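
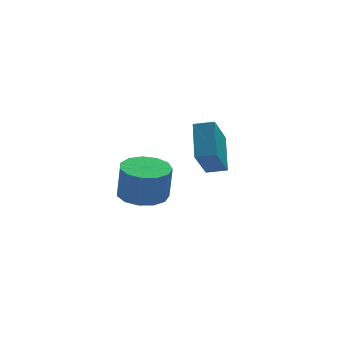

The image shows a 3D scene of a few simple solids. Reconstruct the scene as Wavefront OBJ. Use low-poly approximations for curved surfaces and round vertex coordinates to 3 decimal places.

v 1.928 0.775 1.731
v 2.278 2.305 2.872
v 1.069 1.125 1.526
v 1.419 2.655 2.667
v 2.721 1.785 0.133
v 3.071 3.315 1.274
v 1.862 2.135 -0.072
v 2.212 3.665 1.069
v -1.95 -2.106 1.578
v -0.951 -1.786 1.516
v -0.832 -1.855 3.08
v -1.83 -2.174 3.142
v -1.281 -1.296 1.563
v -1.161 -1.365 3.127
v -1.822 -1.064 1.614
v -1.703 -1.133 3.178
v -2.404 -1.162 1.654
v -2.285 -1.231 3.218
v -2.842 -1.56 1.67
v -2.723 -1.629 3.234
v -2.996 -2.131 1.657
v -2.877 -2.2 3.221
v -2.818 -2.694 1.618
v -2.699 -2.763 3.182
v -2.365 -3.07 1.567
v -2.245 -3.139 3.131
v -1.779 -3.14 1.519
v -1.66 -3.209 3.083
v -1.248 -2.881 1.49
v -1.129 -2.95 3.054
v -0.939 -2.377 1.489
v -0.82 -2.446 3.053
f 2 4 1
f 5 2 1
f 1 4 3
f 3 5 1
f 2 8 4
f 6 2 5
f 6 8 2
f 4 8 3
f 7 5 3
f 3 8 7
f 7 6 5
f 8 6 7
f 10 9 13
f 10 13 11
f 11 13 14
f 11 14 12
f 13 9 15
f 13 15 14
f 14 15 16
f 14 16 12
f 15 9 17
f 15 17 16
f 16 17 18
f 16 18 12
f 17 9 19
f 17 19 18
f 18 19 20
f 18 20 12
f 19 9 21
f 19 21 20
f 20 21 22
f 20 22 12
f 21 9 23
f 21 23 22
f 22 23 24
f 22 24 12
f 23 9 25
f 23 25 24
f 24 25 26
f 24 26 12
f 25 9 27
f 25 27 26
f 26 27 28
f 26 28 12
f 27 9 29
f 27 29 28
f 28 29 30
f 28 30 12
f 29 9 31
f 29 31 30
f 30 31 32
f 30 32 12
f 31 9 10
f 31 10 32
f 32 10 11
f 32 11 12



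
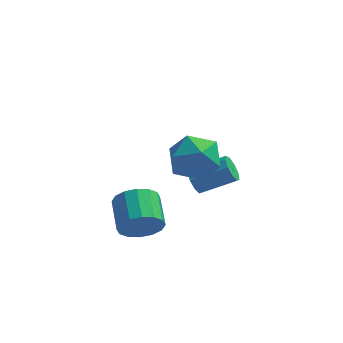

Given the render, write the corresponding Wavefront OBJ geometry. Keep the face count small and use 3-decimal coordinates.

v -2.53 -1.985 -2.294
v -1.969 -2.125 -1.466
v -2.39 -0.674 -0.937
v -2.95 -0.535 -1.766
v -1.646 -1.905 -1.812
v -2.066 -0.454 -1.284
v -1.559 -1.706 -2.288
v -1.979 -0.256 -1.76
v -1.733 -1.583 -2.766
v -2.153 -0.132 -2.237
v -2.12 -1.567 -3.117
v -2.54 -0.116 -2.588
v -2.617 -1.663 -3.248
v -3.037 -0.213 -2.719
v -3.09 -1.846 -3.123
v -3.511 -0.395 -2.594
v -3.414 -2.066 -2.776
v -3.834 -0.615 -2.248
v -3.501 -2.264 -2.3
v -3.921 -0.814 -1.772
v -3.327 -2.388 -1.823
v -3.747 -0.937 -1.294
v -2.94 -2.404 -1.472
v -3.36 -0.953 -0.943
v -2.443 -2.307 -1.341
v -2.863 -0.857 -0.812
v -0.484 0.001 1.905
v 0.403 -0.716 2.419
v -1.263 -1.624 0.981
v -0.376 -2.341 1.495
v -1.269 -1.84 2.214
v -0.788 -0.836 2.785
v -0.072 -1.504 0.615
v 0.409 -0.5 1.186
v 0.657 -1.647 1.622
v -0.082 -1.854 2.609
v -0.778 -0.486 0.791
v -1.517 -0.693 1.778
v -0.927 3.345 -3.639
v -0.594 3.191 -4.246
v 1.021 3.46 -3.429
v 0.687 3.615 -2.821
v -0.685 3.667 -4.223
v 0.93 3.937 -3.406
v -0.89 3.993 -3.927
v 0.725 4.263 -3.109
v -1.112 4.016 -3.495
v 0.503 4.285 -2.678
v -1.248 3.725 -3.131
v 0.367 3.994 -2.314
v -1.234 3.256 -3.004
v 0.381 3.526 -2.187
v -1.076 2.829 -3.174
v 0.539 3.099 -2.357
v -0.849 2.644 -3.562
v 0.766 2.913 -2.744
v -0.659 2.787 -3.985
v 0.956 3.056 -3.168
f 2 1 5
f 2 5 3
f 3 5 6
f 3 6 4
f 5 1 7
f 5 7 6
f 6 7 8
f 6 8 4
f 7 1 9
f 7 9 8
f 8 9 10
f 8 10 4
f 9 1 11
f 9 11 10
f 10 11 12
f 10 12 4
f 11 1 13
f 11 13 12
f 12 13 14
f 12 14 4
f 13 1 15
f 13 15 14
f 14 15 16
f 14 16 4
f 15 1 17
f 15 17 16
f 16 17 18
f 16 18 4
f 17 1 19
f 17 19 18
f 18 19 20
f 18 20 4
f 19 1 21
f 19 21 20
f 20 21 22
f 20 22 4
f 21 1 23
f 21 23 22
f 22 23 24
f 22 24 4
f 23 1 25
f 23 25 24
f 24 25 26
f 24 26 4
f 25 1 2
f 25 2 26
f 26 2 3
f 26 3 4
f 27 38 32
f 27 32 28
f 27 28 34
f 27 34 37
f 27 37 38
f 28 32 36
f 32 38 31
f 38 37 29
f 37 34 33
f 34 28 35
f 30 36 31
f 30 31 29
f 30 29 33
f 30 33 35
f 30 35 36
f 31 36 32
f 29 31 38
f 33 29 37
f 35 33 34
f 36 35 28
f 40 39 43
f 40 43 41
f 41 43 44
f 41 44 42
f 43 39 45
f 43 45 44
f 44 45 46
f 44 46 42
f 45 39 47
f 45 47 46
f 46 47 48
f 46 48 42
f 47 39 49
f 47 49 48
f 48 49 50
f 48 50 42
f 49 39 51
f 49 51 50
f 50 51 52
f 50 52 42
f 51 39 53
f 51 53 52
f 52 53 54
f 52 54 42
f 53 39 55
f 53 55 54
f 54 55 56
f 54 56 42
f 55 39 57
f 55 57 56
f 56 57 58
f 56 58 42
f 57 39 40
f 57 40 58
f 58 40 41
f 58 41 42



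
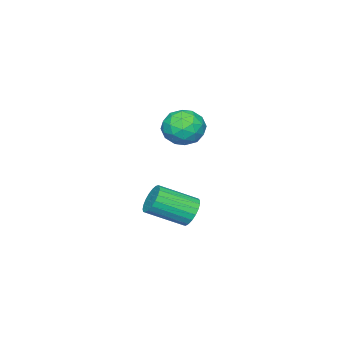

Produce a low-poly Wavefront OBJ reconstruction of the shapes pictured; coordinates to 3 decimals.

v 2.98 0.112 3.809
v 3.386 0.471 3.059
v 4.314 0.009 4.481
v 4.72 0.368 3.731
v 4.174 0.896 4.259
v 3.349 0.96 3.844
v 4.351 -0.48 3.696
v 3.526 -0.416 3.281
v 4.233 0.106 2.989
v 4.123 0.956 3.337
v 3.577 -0.476 4.203
v 3.467 0.374 4.551
v 3.066 0.301 3.375
v 4.634 0.179 4.165
v 4.313 0.489 4.476
v 4.551 0.701 4.035
v 3.044 0.588 3.836
v 3.283 0.799 3.396
v 3.746 1.049 4.101
v 4.417 -0.319 4.144
v 4.656 -0.108 3.704
v 3.149 -0.221 3.505
v 3.387 -0.009 3.064
v 3.954 -0.569 3.439
v 3.802 0.297 2.893
v 4.586 0.236 3.288
v 4.369 -0.262 3.267
v 3.885 -0.224 3.023
v 3.738 0.797 3.098
v 4.522 0.736 3.493
v 4.201 1.046 3.803
v 3.716 1.084 3.559
v 4.236 0.582 3.057
v 3.178 -0.256 4.047
v 3.962 -0.317 4.442
v 3.984 -0.604 3.981
v 3.499 -0.566 3.737
v 3.114 0.244 4.252
v 3.898 0.183 4.647
v 3.815 0.704 4.517
v 3.331 0.742 4.273
v 3.464 -0.102 4.483
v 3.107 0.092 -1.229
v 3.446 -0.049 -1.86
v 4.471 -1.252 -1.043
v 4.133 -1.112 -0.411
v 3.616 0.174 -1.745
v 4.642 -1.029 -0.928
v 3.699 0.383 -1.541
v 4.724 -0.82 -0.724
v 3.679 0.542 -1.283
v 4.705 -0.662 -0.466
v 3.561 0.623 -1.016
v 4.586 -0.581 -0.198
v 3.364 0.612 -0.785
v 4.389 -0.592 0.032
v 3.122 0.511 -0.631
v 4.148 -0.693 0.186
v 2.879 0.337 -0.58
v 3.904 -0.866 0.237
v 2.674 0.121 -0.642
v 3.7 -1.082 0.176
v 2.545 -0.1 -0.805
v 3.57 -1.303 0.013
v 2.512 -0.287 -1.041
v 3.538 -1.491 -0.223
v 2.583 -0.41 -1.31
v 3.609 -1.613 -0.492
v 2.744 -0.445 -1.564
v 3.77 -1.649 -0.747
v 2.968 -0.388 -1.761
v 3.994 -1.592 -0.943
v 3.216 -0.248 -1.866
v 4.242 -1.451 -1.048
f 1 38 17
f 38 12 41
f 17 41 6
f 38 41 17
f 1 17 13
f 17 6 18
f 13 18 2
f 17 18 13
f 1 13 22
f 13 2 23
f 22 23 8
f 13 23 22
f 1 22 34
f 22 8 37
f 34 37 11
f 22 37 34
f 1 34 38
f 34 11 42
f 38 42 12
f 34 42 38
f 2 18 29
f 18 6 32
f 29 32 10
f 18 32 29
f 6 41 19
f 41 12 40
f 19 40 5
f 41 40 19
f 12 42 39
f 42 11 35
f 39 35 3
f 42 35 39
f 11 37 36
f 37 8 24
f 36 24 7
f 37 24 36
f 8 23 28
f 23 2 25
f 28 25 9
f 23 25 28
f 4 30 16
f 30 10 31
f 16 31 5
f 30 31 16
f 4 16 14
f 16 5 15
f 14 15 3
f 16 15 14
f 4 14 21
f 14 3 20
f 21 20 7
f 14 20 21
f 4 21 26
f 21 7 27
f 26 27 9
f 21 27 26
f 4 26 30
f 26 9 33
f 30 33 10
f 26 33 30
f 5 31 19
f 31 10 32
f 19 32 6
f 31 32 19
f 3 15 39
f 15 5 40
f 39 40 12
f 15 40 39
f 7 20 36
f 20 3 35
f 36 35 11
f 20 35 36
f 9 27 28
f 27 7 24
f 28 24 8
f 27 24 28
f 10 33 29
f 33 9 25
f 29 25 2
f 33 25 29
f 44 43 47
f 44 47 45
f 45 47 48
f 45 48 46
f 47 43 49
f 47 49 48
f 48 49 50
f 48 50 46
f 49 43 51
f 49 51 50
f 50 51 52
f 50 52 46
f 51 43 53
f 51 53 52
f 52 53 54
f 52 54 46
f 53 43 55
f 53 55 54
f 54 55 56
f 54 56 46
f 55 43 57
f 55 57 56
f 56 57 58
f 56 58 46
f 57 43 59
f 57 59 58
f 58 59 60
f 58 60 46
f 59 43 61
f 59 61 60
f 60 61 62
f 60 62 46
f 61 43 63
f 61 63 62
f 62 63 64
f 62 64 46
f 63 43 65
f 63 65 64
f 64 65 66
f 64 66 46
f 65 43 67
f 65 67 66
f 66 67 68
f 66 68 46
f 67 43 69
f 67 69 68
f 68 69 70
f 68 70 46
f 69 43 71
f 69 71 70
f 70 71 72
f 70 72 46
f 71 43 73
f 71 73 72
f 72 73 74
f 72 74 46
f 73 43 44
f 73 44 74
f 74 44 45
f 74 45 46



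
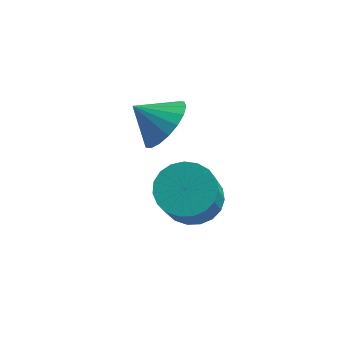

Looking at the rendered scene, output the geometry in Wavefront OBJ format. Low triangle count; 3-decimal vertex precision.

v 3.171 0.434 -0.807
v 4.049 0.402 -1.002
v 4.367 -0.847 0.631
v 3.489 -0.814 0.827
v 4.031 0.697 -0.773
v 4.349 -0.551 0.86
v 3.865 0.947 -0.55
v 4.182 -0.301 1.084
v 3.578 1.108 -0.371
v 3.896 -0.14 1.263
v 3.222 1.153 -0.267
v 3.539 -0.095 1.366
v 2.856 1.073 -0.257
v 3.174 -0.175 1.376
v 2.545 0.883 -0.342
v 2.863 -0.365 1.292
v 2.342 0.615 -0.507
v 2.66 -0.633 1.126
v 2.283 0.316 -0.724
v 2.6 -0.932 0.909
v 2.377 0.038 -0.955
v 2.695 -1.211 0.678
v 2.609 -0.173 -1.161
v 2.926 -1.421 0.473
v 2.937 -0.278 -1.305
v 3.255 -1.526 0.328
v 3.307 -0.26 -1.363
v 3.624 -1.508 0.27
v 3.652 -0.122 -1.325
v 3.97 -1.37 0.308
v 3.915 0.112 -1.198
v 4.233 -1.136 0.436
v 1.493 2.272 0.41
v 2.104 1.785 0.985
v 0.587 2.008 1.15
v 2.119 2.186 1.146
v 2.01 2.603 1.16
v 1.799 2.955 1.026
v 1.527 3.171 0.77
v 1.248 3.209 0.443
v 1.018 3.062 0.109
v 0.882 2.758 -0.166
v 0.867 2.357 -0.326
v 0.976 1.94 -0.341
v 1.188 1.588 -0.207
v 1.46 1.372 0.049
v 1.738 1.334 0.376
v 1.968 1.481 0.711
f 2 1 5
f 2 5 3
f 3 5 6
f 3 6 4
f 5 1 7
f 5 7 6
f 6 7 8
f 6 8 4
f 7 1 9
f 7 9 8
f 8 9 10
f 8 10 4
f 9 1 11
f 9 11 10
f 10 11 12
f 10 12 4
f 11 1 13
f 11 13 12
f 12 13 14
f 12 14 4
f 13 1 15
f 13 15 14
f 14 15 16
f 14 16 4
f 15 1 17
f 15 17 16
f 16 17 18
f 16 18 4
f 17 1 19
f 17 19 18
f 18 19 20
f 18 20 4
f 19 1 21
f 19 21 20
f 20 21 22
f 20 22 4
f 21 1 23
f 21 23 22
f 22 23 24
f 22 24 4
f 23 1 25
f 23 25 24
f 24 25 26
f 24 26 4
f 25 1 27
f 25 27 26
f 26 27 28
f 26 28 4
f 27 1 29
f 27 29 28
f 28 29 30
f 28 30 4
f 29 1 31
f 29 31 30
f 30 31 32
f 30 32 4
f 31 1 2
f 31 2 32
f 32 2 3
f 32 3 4
f 34 33 36
f 34 36 35
f 36 33 37
f 36 37 35
f 37 33 38
f 37 38 35
f 38 33 39
f 38 39 35
f 39 33 40
f 39 40 35
f 40 33 41
f 40 41 35
f 41 33 42
f 41 42 35
f 42 33 43
f 42 43 35
f 43 33 44
f 43 44 35
f 44 33 45
f 44 45 35
f 45 33 46
f 45 46 35
f 46 33 47
f 46 47 35
f 47 33 48
f 47 48 35
f 48 33 34
f 48 34 35



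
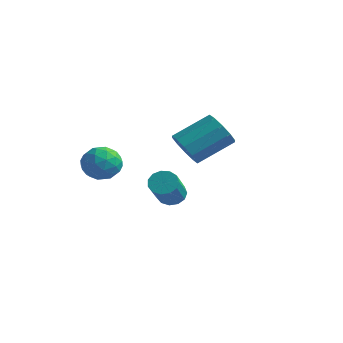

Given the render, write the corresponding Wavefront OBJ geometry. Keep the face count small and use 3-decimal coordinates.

v -1.289 1.896 -3.735
v -0.607 2.087 -3.981
v 0.291 0.614 -2.632
v -0.391 0.424 -2.385
v -0.689 2.338 -3.652
v 0.209 0.866 -2.303
v -0.962 2.45 -3.349
v -0.063 0.977 -1.999
v -1.338 2.385 -3.168
v -0.44 0.913 -1.819
v -1.699 2.166 -3.168
v -0.801 0.693 -1.818
v -1.93 1.861 -3.347
v -1.032 0.388 -1.997
v -1.957 1.567 -3.649
v -1.059 0.094 -2.3
v -1.773 1.377 -3.979
v -0.874 -0.095 -2.629
v -1.434 1.353 -4.231
v -0.536 -0.12 -2.882
v -1.05 1.501 -4.325
v -0.152 0.028 -2.976
v -0.741 1.774 -4.232
v 0.157 0.302 -2.883
v -1.574 -2.963 0.105
v -1.184 -2.35 -0.611
v -0.276 -3.97 -0.049
v 0.114 -3.357 -0.765
v 0.071 -3.045 0.205
v -0.731 -2.423 0.3
v -0.729 -3.897 -0.96
v -1.531 -3.275 -0.865
v -0.661 -2.928 -1.269
v -0.167 -2.401 -0.549
v -1.293 -3.919 -0.111
v -0.799 -3.392 0.609
v -1.493 -2.568 -0.24
v 0.033 -3.752 -0.42
v 0.007 -3.569 0.15
v 0.237 -3.209 -0.271
v -1.227 -2.61 0.296
v -0.998 -2.25 -0.125
v -0.26 -2.659 0.355
v -0.462 -4.07 -0.535
v -0.233 -3.71 -0.956
v -1.697 -3.111 -0.389
v -1.467 -2.751 -0.81
v -1.2 -3.661 -1.015
v -0.956 -2.547 -1.047
v -0.193 -3.14 -1.138
v -0.689 -3.457 -1.252
v -1.16 -3.091 -1.197
v -0.666 -2.238 -0.624
v 0.097 -2.83 -0.714
v 0.072 -2.646 -0.144
v -0.4 -2.281 -0.088
v -0.358 -2.577 -1.011
v -1.557 -3.49 0.054
v -0.794 -4.082 -0.036
v -1.06 -4.039 -0.572
v -1.532 -3.674 -0.516
v -1.267 -3.18 0.478
v -0.504 -3.773 0.387
v -0.3 -3.229 0.537
v -0.771 -2.863 0.592
v -1.102 -3.743 0.351
v 3.56 -2.279 1.308
v 4.373 -2.346 0.802
v 5.173 -0.828 1.886
v 4.36 -0.761 2.392
v 4.017 -1.961 0.525
v 4.816 -0.442 1.61
v 3.486 -1.697 0.548
v 4.285 -0.179 1.632
v 2.983 -1.656 0.861
v 3.783 -0.138 1.945
v 2.701 -1.853 1.344
v 3.5 -0.334 2.429
v 2.747 -2.212 1.814
v 3.547 -0.694 2.898
v 3.104 -2.598 2.09
v 3.903 -1.079 3.175
v 3.635 -2.861 2.068
v 4.434 -1.343 3.152
v 4.137 -2.902 1.755
v 4.937 -1.384 2.839
v 4.42 -2.706 1.271
v 5.219 -1.187 2.356
f 2 1 5
f 2 5 3
f 3 5 6
f 3 6 4
f 5 1 7
f 5 7 6
f 6 7 8
f 6 8 4
f 7 1 9
f 7 9 8
f 8 9 10
f 8 10 4
f 9 1 11
f 9 11 10
f 10 11 12
f 10 12 4
f 11 1 13
f 11 13 12
f 12 13 14
f 12 14 4
f 13 1 15
f 13 15 14
f 14 15 16
f 14 16 4
f 15 1 17
f 15 17 16
f 16 17 18
f 16 18 4
f 17 1 19
f 17 19 18
f 18 19 20
f 18 20 4
f 19 1 21
f 19 21 20
f 20 21 22
f 20 22 4
f 21 1 23
f 21 23 22
f 22 23 24
f 22 24 4
f 23 1 2
f 23 2 24
f 24 2 3
f 24 3 4
f 25 62 41
f 62 36 65
f 41 65 30
f 62 65 41
f 25 41 37
f 41 30 42
f 37 42 26
f 41 42 37
f 25 37 46
f 37 26 47
f 46 47 32
f 37 47 46
f 25 46 58
f 46 32 61
f 58 61 35
f 46 61 58
f 25 58 62
f 58 35 66
f 62 66 36
f 58 66 62
f 26 42 53
f 42 30 56
f 53 56 34
f 42 56 53
f 30 65 43
f 65 36 64
f 43 64 29
f 65 64 43
f 36 66 63
f 66 35 59
f 63 59 27
f 66 59 63
f 35 61 60
f 61 32 48
f 60 48 31
f 61 48 60
f 32 47 52
f 47 26 49
f 52 49 33
f 47 49 52
f 28 54 40
f 54 34 55
f 40 55 29
f 54 55 40
f 28 40 38
f 40 29 39
f 38 39 27
f 40 39 38
f 28 38 45
f 38 27 44
f 45 44 31
f 38 44 45
f 28 45 50
f 45 31 51
f 50 51 33
f 45 51 50
f 28 50 54
f 50 33 57
f 54 57 34
f 50 57 54
f 29 55 43
f 55 34 56
f 43 56 30
f 55 56 43
f 27 39 63
f 39 29 64
f 63 64 36
f 39 64 63
f 31 44 60
f 44 27 59
f 60 59 35
f 44 59 60
f 33 51 52
f 51 31 48
f 52 48 32
f 51 48 52
f 34 57 53
f 57 33 49
f 53 49 26
f 57 49 53
f 68 67 71
f 68 71 69
f 69 71 72
f 69 72 70
f 71 67 73
f 71 73 72
f 72 73 74
f 72 74 70
f 73 67 75
f 73 75 74
f 74 75 76
f 74 76 70
f 75 67 77
f 75 77 76
f 76 77 78
f 76 78 70
f 77 67 79
f 77 79 78
f 78 79 80
f 78 80 70
f 79 67 81
f 79 81 80
f 80 81 82
f 80 82 70
f 81 67 83
f 81 83 82
f 82 83 84
f 82 84 70
f 83 67 85
f 83 85 84
f 84 85 86
f 84 86 70
f 85 67 87
f 85 87 86
f 86 87 88
f 86 88 70
f 87 67 68
f 87 68 88
f 88 68 69
f 88 69 70



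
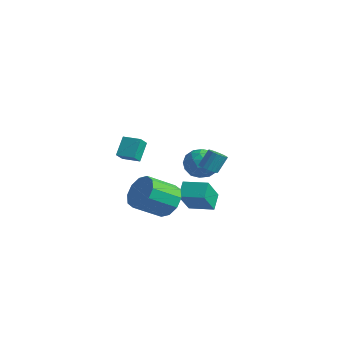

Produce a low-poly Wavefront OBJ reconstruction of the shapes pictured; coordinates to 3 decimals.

v -3.3 -0.452 -0.17
v -3.056 -1.077 0.414
v -3.669 0.341 0.832
v -3.425 -0.285 1.416
v -2.315 -0.035 -0.136
v -2.071 -0.661 0.448
v -2.684 0.757 0.866
v -2.44 0.132 1.45
v 3.949 -0.788 1.974
v 4.44 -1.015 2.075
v 4.522 -0.418 3.007
v 4.031 -0.192 2.906
v 4.497 -0.817 1.943
v 4.58 -0.22 2.876
v 4.446 -0.613 1.817
v 4.529 -0.016 2.75
v 4.296 -0.444 1.723
v 4.379 0.153 2.655
v 4.078 -0.343 1.678
v 4.161 0.253 2.61
v 3.834 -0.331 1.691
v 3.916 0.266 2.624
v 3.612 -0.409 1.761
v 3.695 0.188 2.693
v 3.458 -0.562 1.873
v 3.54 0.035 2.805
v 3.4 -0.76 2.004
v 3.483 -0.163 2.937
v 3.451 -0.964 2.13
v 3.534 -0.367 3.063
v 3.601 -1.133 2.225
v 3.684 -0.536 3.157
v 3.819 -1.233 2.27
v 3.902 -0.637 3.202
v 4.064 -1.246 2.256
v 4.146 -0.649 3.189
v 4.285 -1.168 2.187
v 4.368 -0.571 3.119
v -1.443 4.496 -1.226
v -0.587 3.962 -1.591
v -2.093 3.018 -0.589
v -1.237 2.484 -0.954
v -1.13 3.176 -0.142
v -0.729 4.09 -0.536
v -1.951 2.89 -1.644
v -1.55 3.804 -2.038
v -0.902 2.97 -1.85
v -0.394 3.147 -0.922
v -2.286 3.833 -1.258
v -1.778 4.01 -0.33
v -0.958 4.359 -1.464
v -1.722 2.621 -0.716
v -1.659 3.028 -0.238
v -1.156 2.715 -0.453
v -1.041 4.434 -0.844
v -0.538 4.12 -1.059
v -0.858 3.658 -0.207
v -2.142 2.86 -1.121
v -1.639 2.546 -1.336
v -1.524 4.265 -1.727
v -1.021 3.952 -1.942
v -1.822 3.322 -1.973
v -0.64 3.462 -1.831
v -1.022 2.593 -1.457
v -1.442 2.832 -1.862
v -1.206 3.368 -2.094
v -0.342 3.565 -1.286
v -0.724 2.697 -0.911
v -0.661 3.104 -0.434
v -0.425 3.641 -0.665
v -0.527 2.982 -1.438
v -1.956 4.283 -1.269
v -2.338 3.415 -0.894
v -2.255 3.339 -1.515
v -2.019 3.876 -1.746
v -1.658 4.387 -0.723
v -2.04 3.518 -0.349
v -1.474 3.612 -0.086
v -1.238 4.148 -0.318
v -2.153 3.998 -0.742
v 2.479 -2.176 -0.461
v 3.383 -2.086 0.104
v 2.905 -3.553 1.106
v 2.001 -3.644 0.541
v 2.917 -1.727 0.406
v 2.439 -3.195 1.408
v 2.283 -1.54 0.377
v 1.805 -3.008 1.379
v 1.724 -1.596 0.028
v 1.246 -3.064 1.03
v 1.454 -1.874 -0.508
v 0.975 -3.341 0.494
v 1.575 -2.267 -1.026
v 1.097 -3.734 -0.024
v 2.041 -2.625 -1.328
v 1.563 -4.093 -0.326
v 2.675 -2.812 -1.299
v 2.197 -4.28 -0.297
v 3.234 -2.756 -0.95
v 2.756 -4.224 0.052
v 3.505 -2.479 -0.414
v 3.026 -3.946 0.588
v 0.932 0.887 -1.615
v 1.285 -0.147 -0.223
v 2.175 1.55 -1.439
v 2.528 0.517 -0.046
v 1.412 0.163 -2.274
v 1.765 -0.87 -0.881
v 2.655 0.827 -2.097
v 3.008 -0.207 -0.705
f 2 4 1
f 5 2 1
f 1 4 3
f 3 5 1
f 2 8 4
f 6 2 5
f 6 8 2
f 4 8 3
f 7 5 3
f 3 8 7
f 7 6 5
f 8 6 7
f 10 9 13
f 10 13 11
f 11 13 14
f 11 14 12
f 13 9 15
f 13 15 14
f 14 15 16
f 14 16 12
f 15 9 17
f 15 17 16
f 16 17 18
f 16 18 12
f 17 9 19
f 17 19 18
f 18 19 20
f 18 20 12
f 19 9 21
f 19 21 20
f 20 21 22
f 20 22 12
f 21 9 23
f 21 23 22
f 22 23 24
f 22 24 12
f 23 9 25
f 23 25 24
f 24 25 26
f 24 26 12
f 25 9 27
f 25 27 26
f 26 27 28
f 26 28 12
f 27 9 29
f 27 29 28
f 28 29 30
f 28 30 12
f 29 9 31
f 29 31 30
f 30 31 32
f 30 32 12
f 31 9 33
f 31 33 32
f 32 33 34
f 32 34 12
f 33 9 35
f 33 35 34
f 34 35 36
f 34 36 12
f 35 9 37
f 35 37 36
f 36 37 38
f 36 38 12
f 37 9 10
f 37 10 38
f 38 10 11
f 38 11 12
f 39 76 55
f 76 50 79
f 55 79 44
f 76 79 55
f 39 55 51
f 55 44 56
f 51 56 40
f 55 56 51
f 39 51 60
f 51 40 61
f 60 61 46
f 51 61 60
f 39 60 72
f 60 46 75
f 72 75 49
f 60 75 72
f 39 72 76
f 72 49 80
f 76 80 50
f 72 80 76
f 40 56 67
f 56 44 70
f 67 70 48
f 56 70 67
f 44 79 57
f 79 50 78
f 57 78 43
f 79 78 57
f 50 80 77
f 80 49 73
f 77 73 41
f 80 73 77
f 49 75 74
f 75 46 62
f 74 62 45
f 75 62 74
f 46 61 66
f 61 40 63
f 66 63 47
f 61 63 66
f 42 68 54
f 68 48 69
f 54 69 43
f 68 69 54
f 42 54 52
f 54 43 53
f 52 53 41
f 54 53 52
f 42 52 59
f 52 41 58
f 59 58 45
f 52 58 59
f 42 59 64
f 59 45 65
f 64 65 47
f 59 65 64
f 42 64 68
f 64 47 71
f 68 71 48
f 64 71 68
f 43 69 57
f 69 48 70
f 57 70 44
f 69 70 57
f 41 53 77
f 53 43 78
f 77 78 50
f 53 78 77
f 45 58 74
f 58 41 73
f 74 73 49
f 58 73 74
f 47 65 66
f 65 45 62
f 66 62 46
f 65 62 66
f 48 71 67
f 71 47 63
f 67 63 40
f 71 63 67
f 82 81 85
f 82 85 83
f 83 85 86
f 83 86 84
f 85 81 87
f 85 87 86
f 86 87 88
f 86 88 84
f 87 81 89
f 87 89 88
f 88 89 90
f 88 90 84
f 89 81 91
f 89 91 90
f 90 91 92
f 90 92 84
f 91 81 93
f 91 93 92
f 92 93 94
f 92 94 84
f 93 81 95
f 93 95 94
f 94 95 96
f 94 96 84
f 95 81 97
f 95 97 96
f 96 97 98
f 96 98 84
f 97 81 99
f 97 99 98
f 98 99 100
f 98 100 84
f 99 81 101
f 99 101 100
f 100 101 102
f 100 102 84
f 101 81 82
f 101 82 102
f 102 82 83
f 102 83 84
f 104 106 103
f 107 104 103
f 103 106 105
f 105 107 103
f 104 110 106
f 108 104 107
f 108 110 104
f 106 110 105
f 109 107 105
f 105 110 109
f 109 108 107
f 110 108 109



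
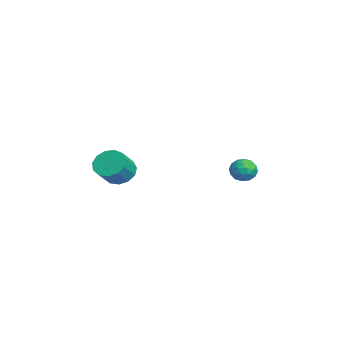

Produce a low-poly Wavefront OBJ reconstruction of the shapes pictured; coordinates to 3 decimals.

v 1.749 3.215 -2.129
v 2.12 3.544 -1.502
v 2.84 3.296 -2.818
v 3.211 3.625 -2.191
v 2.991 2.858 -2.167
v 2.317 2.807 -1.741
v 2.643 4.033 -2.579
v 1.969 3.982 -2.153
v 2.673 4.05 -1.78
v 2.888 3.323 -1.526
v 2.072 3.517 -2.794
v 2.287 2.79 -2.54
v 1.839 3.372 -1.755
v 3.121 3.468 -2.565
v 2.992 3.017 -2.551
v 3.21 3.21 -2.182
v 1.954 2.939 -1.895
v 2.172 3.133 -1.527
v 2.684 2.729 -1.918
v 2.788 3.707 -2.793
v 3.006 3.901 -2.425
v 1.75 3.63 -2.138
v 1.968 3.823 -1.769
v 2.276 4.111 -2.402
v 2.382 3.863 -1.55
v 3.023 3.911 -1.955
v 2.689 4.15 -2.183
v 2.293 4.121 -1.933
v 2.508 3.436 -1.401
v 3.149 3.484 -1.806
v 3.02 3.033 -1.791
v 2.624 3.003 -1.541
v 2.833 3.733 -1.564
v 1.811 3.356 -2.514
v 2.452 3.404 -2.919
v 2.336 3.837 -2.779
v 1.94 3.807 -2.529
v 1.937 2.929 -2.365
v 2.578 2.977 -2.77
v 2.667 2.719 -2.387
v 2.271 2.69 -2.137
v 2.127 3.107 -2.756
v 2.812 -3.052 -1.888
v 3.414 -2.322 -1.973
v 4.291 -2.938 -1.057
v 3.688 -3.668 -0.972
v 3.082 -2.198 -1.572
v 3.959 -2.814 -0.656
v 2.664 -2.345 -1.271
v 3.541 -2.961 -0.355
v 2.293 -2.716 -1.166
v 3.17 -3.332 -0.25
v 2.087 -3.194 -1.29
v 2.964 -3.81 -0.374
v 2.111 -3.627 -1.604
v 2.988 -4.243 -0.688
v 2.357 -3.877 -2.008
v 3.234 -4.494 -1.092
v 2.747 -3.866 -2.374
v 3.624 -4.482 -1.458
v 3.158 -3.596 -2.586
v 4.035 -4.212 -1.669
v 3.459 -3.153 -2.576
v 4.336 -3.769 -1.66
v 3.554 -2.678 -2.348
v 4.431 -3.294 -1.431
f 1 38 17
f 38 12 41
f 17 41 6
f 38 41 17
f 1 17 13
f 17 6 18
f 13 18 2
f 17 18 13
f 1 13 22
f 13 2 23
f 22 23 8
f 13 23 22
f 1 22 34
f 22 8 37
f 34 37 11
f 22 37 34
f 1 34 38
f 34 11 42
f 38 42 12
f 34 42 38
f 2 18 29
f 18 6 32
f 29 32 10
f 18 32 29
f 6 41 19
f 41 12 40
f 19 40 5
f 41 40 19
f 12 42 39
f 42 11 35
f 39 35 3
f 42 35 39
f 11 37 36
f 37 8 24
f 36 24 7
f 37 24 36
f 8 23 28
f 23 2 25
f 28 25 9
f 23 25 28
f 4 30 16
f 30 10 31
f 16 31 5
f 30 31 16
f 4 16 14
f 16 5 15
f 14 15 3
f 16 15 14
f 4 14 21
f 14 3 20
f 21 20 7
f 14 20 21
f 4 21 26
f 21 7 27
f 26 27 9
f 21 27 26
f 4 26 30
f 26 9 33
f 30 33 10
f 26 33 30
f 5 31 19
f 31 10 32
f 19 32 6
f 31 32 19
f 3 15 39
f 15 5 40
f 39 40 12
f 15 40 39
f 7 20 36
f 20 3 35
f 36 35 11
f 20 35 36
f 9 27 28
f 27 7 24
f 28 24 8
f 27 24 28
f 10 33 29
f 33 9 25
f 29 25 2
f 33 25 29
f 44 43 47
f 44 47 45
f 45 47 48
f 45 48 46
f 47 43 49
f 47 49 48
f 48 49 50
f 48 50 46
f 49 43 51
f 49 51 50
f 50 51 52
f 50 52 46
f 51 43 53
f 51 53 52
f 52 53 54
f 52 54 46
f 53 43 55
f 53 55 54
f 54 55 56
f 54 56 46
f 55 43 57
f 55 57 56
f 56 57 58
f 56 58 46
f 57 43 59
f 57 59 58
f 58 59 60
f 58 60 46
f 59 43 61
f 59 61 60
f 60 61 62
f 60 62 46
f 61 43 63
f 61 63 62
f 62 63 64
f 62 64 46
f 63 43 65
f 63 65 64
f 64 65 66
f 64 66 46
f 65 43 44
f 65 44 66
f 66 44 45
f 66 45 46



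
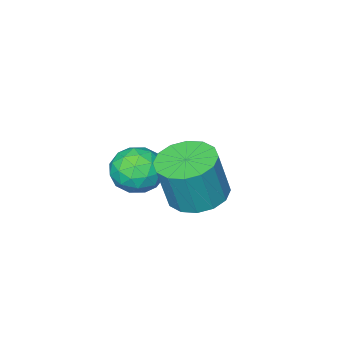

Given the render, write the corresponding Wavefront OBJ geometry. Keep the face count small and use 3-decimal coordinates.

v 2.227 1.386 0.225
v 3.174 1.068 0.212
v 1.726 -0.088 -0.212
v 2.673 -0.406 -0.225
v 2.235 -0.176 0.643
v 2.545 0.735 0.913
v 2.355 0.245 -0.913
v 2.665 1.156 -0.643
v 3.253 0.363 -0.491
v 3.179 0.103 0.47
v 1.721 0.877 -0.47
v 1.647 0.617 0.491
v 2.744 1.356 0.257
v 2.156 -0.376 -0.257
v 1.898 -0.241 0.253
v 2.455 -0.428 0.245
v 2.375 1.16 0.669
v 2.931 0.973 0.661
v 2.379 0.243 0.914
v 1.969 0.007 -0.661
v 2.525 -0.18 -0.669
v 2.445 1.408 -0.245
v 3.002 1.221 -0.253
v 2.521 0.737 -0.914
v 3.347 0.755 -0.164
v 3.053 -0.111 -0.421
v 2.866 0.271 -0.825
v 3.048 0.807 -0.667
v 3.304 0.602 0.401
v 3.01 -0.264 0.144
v 2.752 -0.129 0.654
v 2.934 0.406 0.813
v 3.35 0.188 -0.012
v 1.89 1.244 -0.144
v 1.596 0.378 -0.401
v 1.966 0.574 -0.813
v 2.148 1.109 -0.654
v 1.847 1.091 0.421
v 1.553 0.225 0.164
v 1.852 0.173 0.667
v 2.034 0.709 0.825
v 1.55 0.792 0.012
v 2.769 3.922 0.918
v 3.734 3.684 0.648
v 4.216 3.64 2.413
v 3.251 3.878 2.682
v 3.723 4.216 0.664
v 4.205 4.173 2.429
v 3.456 4.67 0.748
v 3.938 4.627 2.513
v 3.005 4.924 0.878
v 3.487 4.88 2.643
v 2.491 4.909 1.018
v 2.973 4.865 2.783
v 2.051 4.629 1.131
v 2.534 4.585 2.896
v 1.804 4.16 1.187
v 2.286 4.116 2.952
v 1.815 3.627 1.171
v 2.297 3.584 2.936
v 2.082 3.173 1.087
v 2.564 3.13 2.852
v 2.533 2.92 0.957
v 3.015 2.876 2.722
v 3.047 2.935 0.817
v 3.529 2.891 2.582
v 3.486 3.215 0.704
v 3.969 3.171 2.469
v 1.303 2.024 -0.072
v 1.773 1.938 0.619
v 0.317 0.836 0.452
v 1.472 2.234 0.724
v 1.126 2.473 0.616
v 0.827 2.593 0.324
v 0.655 2.56 -0.075
v 0.657 2.383 -0.472
v 0.832 2.11 -0.762
v 1.133 1.815 -0.867
v 1.479 1.575 -0.759
v 1.778 1.456 -0.467
v 1.95 1.489 -0.068
v 1.948 1.665 0.329
f 1 38 17
f 38 12 41
f 17 41 6
f 38 41 17
f 1 17 13
f 17 6 18
f 13 18 2
f 17 18 13
f 1 13 22
f 13 2 23
f 22 23 8
f 13 23 22
f 1 22 34
f 22 8 37
f 34 37 11
f 22 37 34
f 1 34 38
f 34 11 42
f 38 42 12
f 34 42 38
f 2 18 29
f 18 6 32
f 29 32 10
f 18 32 29
f 6 41 19
f 41 12 40
f 19 40 5
f 41 40 19
f 12 42 39
f 42 11 35
f 39 35 3
f 42 35 39
f 11 37 36
f 37 8 24
f 36 24 7
f 37 24 36
f 8 23 28
f 23 2 25
f 28 25 9
f 23 25 28
f 4 30 16
f 30 10 31
f 16 31 5
f 30 31 16
f 4 16 14
f 16 5 15
f 14 15 3
f 16 15 14
f 4 14 21
f 14 3 20
f 21 20 7
f 14 20 21
f 4 21 26
f 21 7 27
f 26 27 9
f 21 27 26
f 4 26 30
f 26 9 33
f 30 33 10
f 26 33 30
f 5 31 19
f 31 10 32
f 19 32 6
f 31 32 19
f 3 15 39
f 15 5 40
f 39 40 12
f 15 40 39
f 7 20 36
f 20 3 35
f 36 35 11
f 20 35 36
f 9 27 28
f 27 7 24
f 28 24 8
f 27 24 28
f 10 33 29
f 33 9 25
f 29 25 2
f 33 25 29
f 44 43 47
f 44 47 45
f 45 47 48
f 45 48 46
f 47 43 49
f 47 49 48
f 48 49 50
f 48 50 46
f 49 43 51
f 49 51 50
f 50 51 52
f 50 52 46
f 51 43 53
f 51 53 52
f 52 53 54
f 52 54 46
f 53 43 55
f 53 55 54
f 54 55 56
f 54 56 46
f 55 43 57
f 55 57 56
f 56 57 58
f 56 58 46
f 57 43 59
f 57 59 58
f 58 59 60
f 58 60 46
f 59 43 61
f 59 61 60
f 60 61 62
f 60 62 46
f 61 43 63
f 61 63 62
f 62 63 64
f 62 64 46
f 63 43 65
f 63 65 64
f 64 65 66
f 64 66 46
f 65 43 67
f 65 67 66
f 66 67 68
f 66 68 46
f 67 43 44
f 67 44 68
f 68 44 45
f 68 45 46
f 70 69 72
f 70 72 71
f 72 69 73
f 72 73 71
f 73 69 74
f 73 74 71
f 74 69 75
f 74 75 71
f 75 69 76
f 75 76 71
f 76 69 77
f 76 77 71
f 77 69 78
f 77 78 71
f 78 69 79
f 78 79 71
f 79 69 80
f 79 80 71
f 80 69 81
f 80 81 71
f 81 69 82
f 81 82 71
f 82 69 70
f 82 70 71



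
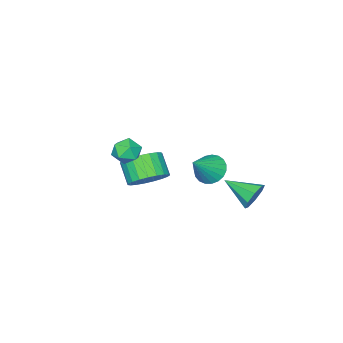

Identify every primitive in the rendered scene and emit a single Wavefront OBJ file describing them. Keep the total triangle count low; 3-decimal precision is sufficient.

v 1.141 -1.767 0.32
v 1.664 -2.02 -0.273
v 0.136 -2.42 -0.287
v 0.659 -2.673 -0.88
v 0.73 -2.972 -0.109
v 1.352 -2.568 0.267
v 0.448 -1.872 -0.827
v 1.07 -1.468 -0.451
v 1.236 -2.085 -0.982
v 1.41 -2.765 -0.538
v 0.39 -1.675 -0.022
v 0.564 -2.355 0.422
v 1.183 3.26 1.103
v 1.74 3.073 0.488
v 2.437 3.26 2.237
v 1.742 3.427 0.485
v 1.648 3.751 0.589
v 1.474 3.991 0.782
v 1.249 4.104 1.03
v 1.013 4.071 1.291
v 0.806 3.898 1.519
v 0.665 3.614 1.676
v 0.613 3.269 1.734
v 0.66 2.923 1.682
v 0.797 2.635 1.531
v 1.001 2.454 1.305
v 1.237 2.413 1.045
v 1.463 2.519 0.794
v 1.641 2.752 0.598
v -1.764 3.591 -2.3
v -1.324 3.916 -1.663
v -1.436 1.969 -1.7
v -1.946 3.843 -1.519
v -2.462 3.622 -1.833
v -2.569 3.383 -2.42
v -2.205 3.266 -2.937
v -1.583 3.339 -3.08
v -1.067 3.56 -2.766
v -0.959 3.799 -2.179
v -0.644 -2.187 -3.204
v 0.125 -2.897 -3.509
v -0.326 -3.802 -2.542
v -1.096 -3.093 -2.236
v 0.338 -2.659 -3.187
v -0.113 -3.565 -2.22
v 0.381 -2.34 -2.869
v -0.07 -3.246 -1.901
v 0.247 -1.994 -2.608
v -0.204 -2.9 -1.64
v -0.041 -1.682 -2.45
v -0.492 -2.588 -1.482
v -0.433 -1.457 -2.422
v -0.884 -2.363 -1.455
v -0.862 -1.359 -2.53
v -1.313 -2.264 -1.562
v -1.254 -1.403 -2.754
v -1.705 -2.309 -1.786
v -1.54 -1.583 -3.056
v -1.991 -2.489 -2.088
v -1.671 -1.868 -3.384
v -2.122 -2.774 -2.416
v -1.625 -2.208 -3.68
v -2.076 -3.113 -2.712
v -1.409 -2.544 -3.894
v -1.86 -3.45 -2.926
v -1.061 -2.818 -3.989
v -1.512 -3.724 -3.021
v -0.641 -2.984 -3.948
v -1.092 -3.889 -2.98
v -0.222 -3.011 -3.778
v -0.673 -3.917 -2.811
f 1 12 6
f 1 6 2
f 1 2 8
f 1 8 11
f 1 11 12
f 2 6 10
f 6 12 5
f 12 11 3
f 11 8 7
f 8 2 9
f 4 10 5
f 4 5 3
f 4 3 7
f 4 7 9
f 4 9 10
f 5 10 6
f 3 5 12
f 7 3 11
f 9 7 8
f 10 9 2
f 14 13 16
f 14 16 15
f 16 13 17
f 16 17 15
f 17 13 18
f 17 18 15
f 18 13 19
f 18 19 15
f 19 13 20
f 19 20 15
f 20 13 21
f 20 21 15
f 21 13 22
f 21 22 15
f 22 13 23
f 22 23 15
f 23 13 24
f 23 24 15
f 24 13 25
f 24 25 15
f 25 13 26
f 25 26 15
f 26 13 27
f 26 27 15
f 27 13 28
f 27 28 15
f 28 13 29
f 28 29 15
f 29 13 14
f 29 14 15
f 31 30 33
f 31 33 32
f 33 30 34
f 33 34 32
f 34 30 35
f 34 35 32
f 35 30 36
f 35 36 32
f 36 30 37
f 36 37 32
f 37 30 38
f 37 38 32
f 38 30 39
f 38 39 32
f 39 30 31
f 39 31 32
f 41 40 44
f 41 44 42
f 42 44 45
f 42 45 43
f 44 40 46
f 44 46 45
f 45 46 47
f 45 47 43
f 46 40 48
f 46 48 47
f 47 48 49
f 47 49 43
f 48 40 50
f 48 50 49
f 49 50 51
f 49 51 43
f 50 40 52
f 50 52 51
f 51 52 53
f 51 53 43
f 52 40 54
f 52 54 53
f 53 54 55
f 53 55 43
f 54 40 56
f 54 56 55
f 55 56 57
f 55 57 43
f 56 40 58
f 56 58 57
f 57 58 59
f 57 59 43
f 58 40 60
f 58 60 59
f 59 60 61
f 59 61 43
f 60 40 62
f 60 62 61
f 61 62 63
f 61 63 43
f 62 40 64
f 62 64 63
f 63 64 65
f 63 65 43
f 64 40 66
f 64 66 65
f 65 66 67
f 65 67 43
f 66 40 68
f 66 68 67
f 67 68 69
f 67 69 43
f 68 40 70
f 68 70 69
f 69 70 71
f 69 71 43
f 70 40 41
f 70 41 71
f 71 41 42
f 71 42 43



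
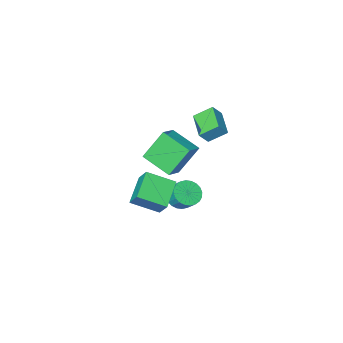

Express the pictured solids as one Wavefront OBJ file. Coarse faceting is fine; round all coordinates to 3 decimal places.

v 0.553 0.193 2.671
v 1.158 -1.386 3.317
v 1.465 0.748 3.173
v 2.07 -0.831 3.819
v 1.61 -0.069 1.041
v 2.215 -1.648 1.687
v 2.522 0.486 1.543
v 3.127 -1.093 2.189
v -0.807 -1.718 3.019
v -1.654 -1.19 3.721
v -0.266 -0.266 2.581
v -1.113 0.262 3.282
v -0.247 -1.722 3.698
v -1.094 -1.194 4.399
v 0.294 -0.27 3.259
v -0.553 0.258 3.961
v -0.401 -3.259 -3.738
v 0.409 -3.382 -3.556
v 0.352 -2.664 -2.819
v -0.459 -2.541 -3.002
v 0.43 -3.147 -3.783
v 0.373 -2.429 -3.047
v 0.324 -2.929 -4.004
v 0.267 -2.211 -3.268
v 0.107 -2.761 -4.184
v 0.05 -2.043 -3.448
v -0.187 -2.669 -4.296
v -0.244 -1.951 -3.56
v -0.513 -2.667 -4.324
v -0.57 -1.949 -3.587
v -0.823 -2.755 -4.262
v -0.88 -2.037 -3.526
v -1.068 -2.92 -4.12
v -1.125 -2.202 -3.384
v -1.212 -3.136 -3.921
v -1.269 -2.418 -3.184
v -1.233 -3.371 -3.693
v -1.29 -2.653 -2.957
v -1.127 -3.589 -3.472
v -1.184 -2.871 -2.736
v -0.91 -3.757 -3.292
v -0.967 -3.039 -2.556
v -0.616 -3.849 -3.18
v -0.673 -3.131 -2.444
v -0.29 -3.851 -3.153
v -0.347 -3.133 -2.416
v 0.02 -3.763 -3.214
v -0.037 -3.045 -2.478
v 0.265 -3.598 -3.356
v 0.208 -2.88 -2.62
v 1.413 -2.347 -3.729
v 0.205 -3.426 -2.876
v 1.4 -1.582 -2.778
v 0.193 -2.661 -1.926
v 2.727 -3.239 -2.994
v 1.52 -4.318 -2.142
v 2.715 -2.474 -2.044
v 1.507 -3.553 -1.191
f 2 4 1
f 5 2 1
f 1 4 3
f 3 5 1
f 2 8 4
f 6 2 5
f 6 8 2
f 4 8 3
f 7 5 3
f 3 8 7
f 7 6 5
f 8 6 7
f 10 12 9
f 13 10 9
f 9 12 11
f 11 13 9
f 10 16 12
f 14 10 13
f 14 16 10
f 12 16 11
f 15 13 11
f 11 16 15
f 15 14 13
f 16 14 15
f 18 17 21
f 18 21 19
f 19 21 22
f 19 22 20
f 21 17 23
f 21 23 22
f 22 23 24
f 22 24 20
f 23 17 25
f 23 25 24
f 24 25 26
f 24 26 20
f 25 17 27
f 25 27 26
f 26 27 28
f 26 28 20
f 27 17 29
f 27 29 28
f 28 29 30
f 28 30 20
f 29 17 31
f 29 31 30
f 30 31 32
f 30 32 20
f 31 17 33
f 31 33 32
f 32 33 34
f 32 34 20
f 33 17 35
f 33 35 34
f 34 35 36
f 34 36 20
f 35 17 37
f 35 37 36
f 36 37 38
f 36 38 20
f 37 17 39
f 37 39 38
f 38 39 40
f 38 40 20
f 39 17 41
f 39 41 40
f 40 41 42
f 40 42 20
f 41 17 43
f 41 43 42
f 42 43 44
f 42 44 20
f 43 17 45
f 43 45 44
f 44 45 46
f 44 46 20
f 45 17 47
f 45 47 46
f 46 47 48
f 46 48 20
f 47 17 49
f 47 49 48
f 48 49 50
f 48 50 20
f 49 17 18
f 49 18 50
f 50 18 19
f 50 19 20
f 52 54 51
f 55 52 51
f 51 54 53
f 53 55 51
f 52 58 54
f 56 52 55
f 56 58 52
f 54 58 53
f 57 55 53
f 53 58 57
f 57 56 55
f 58 56 57



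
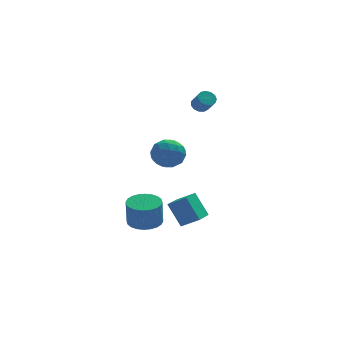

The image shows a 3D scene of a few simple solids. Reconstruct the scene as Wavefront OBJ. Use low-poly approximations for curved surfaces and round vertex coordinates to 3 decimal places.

v -2.889 -3.058 1.742
v -2.29 -2.455 1.054
v -1.45 -3.365 2.726
v -0.851 -2.762 2.038
v -1.601 -2.283 2.675
v -2.49 -2.094 2.067
v -1.25 -3.726 1.713
v -2.139 -3.537 1.105
v -1.277 -2.868 1.037
v -1.494 -1.976 1.631
v -2.246 -3.844 2.149
v -2.463 -2.952 2.743
v -2.715 -2.73 1.312
v -1.025 -3.09 2.468
v -1.465 -2.809 2.843
v -1.113 -2.454 2.438
v -2.833 -2.517 1.907
v -2.481 -2.163 1.503
v -2.076 -2.062 2.455
v -1.259 -3.657 2.277
v -0.907 -3.303 1.873
v -2.627 -3.366 1.342
v -2.275 -3.011 0.937
v -1.664 -3.758 1.325
v -1.768 -2.618 0.897
v -0.923 -2.798 1.476
v -1.157 -3.365 1.285
v -1.68 -3.254 0.927
v -1.895 -2.093 1.246
v -1.05 -2.274 1.825
v -1.49 -1.992 2.199
v -2.013 -1.881 1.842
v -1.3 -2.336 1.236
v -2.69 -3.546 1.955
v -1.845 -3.727 2.534
v -1.727 -3.939 1.938
v -2.25 -3.828 1.581
v -2.817 -3.022 2.304
v -1.972 -3.202 2.883
v -2.06 -2.566 2.853
v -2.583 -2.455 2.495
v -2.44 -3.484 2.544
v 0.941 1.734 3.573
v 1.517 1.764 3.41
v 1.796 1.015 4.265
v 1.219 0.986 4.427
v 1.47 2.008 3.639
v 1.749 1.259 4.494
v 1.255 2.165 3.847
v 1.534 1.417 4.702
v 0.94 2.186 3.968
v 1.219 1.437 4.823
v 0.625 2.063 3.963
v 0.904 1.314 4.818
v 0.41 1.836 3.834
v 0.689 1.087 4.689
v 0.364 1.576 3.622
v 0.643 0.828 4.477
v 0.501 1.367 3.395
v 0.779 0.619 4.25
v 0.777 1.275 3.223
v 1.056 0.526 4.078
v 1.105 1.328 3.163
v 1.384 0.579 4.018
v 1.381 1.51 3.233
v 1.66 0.762 4.088
v -0.395 -4.687 -2.75
v -1.026 -3.911 -1.29
v -1.396 -4.265 -3.407
v -2.027 -3.489 -1.947
v 0.407 -3.351 -3.113
v -0.224 -2.575 -1.653
v -0.594 -2.929 -3.77
v -1.225 -2.153 -2.31
v -2.826 -0.524 -4.796
v -2.262 -1.44 -4.89
v -2.349 -1.671 -3.158
v -2.914 -0.756 -3.064
v -1.953 -1.158 -4.837
v -2.04 -1.389 -3.104
v -1.777 -0.78 -4.778
v -1.864 -1.011 -3.045
v -1.761 -0.362 -4.721
v -1.848 -0.594 -2.989
v -1.908 0.03 -4.676
v -1.995 -0.201 -2.944
v -2.194 0.338 -4.649
v -2.281 0.107 -2.917
v -2.576 0.515 -4.645
v -2.663 0.284 -2.912
v -2.997 0.534 -4.664
v -3.084 0.303 -2.931
v -3.391 0.391 -4.702
v -3.478 0.16 -2.97
v -3.7 0.109 -4.756
v -3.787 -0.122 -3.023
v -3.876 -0.269 -4.815
v -3.963 -0.5 -3.082
v -3.892 -0.686 -4.871
v -3.979 -0.918 -3.139
v -3.745 -1.079 -4.916
v -3.832 -1.31 -3.184
v -3.459 -1.387 -4.943
v -3.546 -1.618 -3.211
v -3.077 -1.564 -4.948
v -3.164 -1.795 -3.215
v -2.656 -1.583 -4.929
v -2.743 -1.814 -3.196
f 1 38 17
f 38 12 41
f 17 41 6
f 38 41 17
f 1 17 13
f 17 6 18
f 13 18 2
f 17 18 13
f 1 13 22
f 13 2 23
f 22 23 8
f 13 23 22
f 1 22 34
f 22 8 37
f 34 37 11
f 22 37 34
f 1 34 38
f 34 11 42
f 38 42 12
f 34 42 38
f 2 18 29
f 18 6 32
f 29 32 10
f 18 32 29
f 6 41 19
f 41 12 40
f 19 40 5
f 41 40 19
f 12 42 39
f 42 11 35
f 39 35 3
f 42 35 39
f 11 37 36
f 37 8 24
f 36 24 7
f 37 24 36
f 8 23 28
f 23 2 25
f 28 25 9
f 23 25 28
f 4 30 16
f 30 10 31
f 16 31 5
f 30 31 16
f 4 16 14
f 16 5 15
f 14 15 3
f 16 15 14
f 4 14 21
f 14 3 20
f 21 20 7
f 14 20 21
f 4 21 26
f 21 7 27
f 26 27 9
f 21 27 26
f 4 26 30
f 26 9 33
f 30 33 10
f 26 33 30
f 5 31 19
f 31 10 32
f 19 32 6
f 31 32 19
f 3 15 39
f 15 5 40
f 39 40 12
f 15 40 39
f 7 20 36
f 20 3 35
f 36 35 11
f 20 35 36
f 9 27 28
f 27 7 24
f 28 24 8
f 27 24 28
f 10 33 29
f 33 9 25
f 29 25 2
f 33 25 29
f 44 43 47
f 44 47 45
f 45 47 48
f 45 48 46
f 47 43 49
f 47 49 48
f 48 49 50
f 48 50 46
f 49 43 51
f 49 51 50
f 50 51 52
f 50 52 46
f 51 43 53
f 51 53 52
f 52 53 54
f 52 54 46
f 53 43 55
f 53 55 54
f 54 55 56
f 54 56 46
f 55 43 57
f 55 57 56
f 56 57 58
f 56 58 46
f 57 43 59
f 57 59 58
f 58 59 60
f 58 60 46
f 59 43 61
f 59 61 60
f 60 61 62
f 60 62 46
f 61 43 63
f 61 63 62
f 62 63 64
f 62 64 46
f 63 43 65
f 63 65 64
f 64 65 66
f 64 66 46
f 65 43 44
f 65 44 66
f 66 44 45
f 66 45 46
f 68 70 67
f 71 68 67
f 67 70 69
f 69 71 67
f 68 74 70
f 72 68 71
f 72 74 68
f 70 74 69
f 73 71 69
f 69 74 73
f 73 72 71
f 74 72 73
f 76 75 79
f 76 79 77
f 77 79 80
f 77 80 78
f 79 75 81
f 79 81 80
f 80 81 82
f 80 82 78
f 81 75 83
f 81 83 82
f 82 83 84
f 82 84 78
f 83 75 85
f 83 85 84
f 84 85 86
f 84 86 78
f 85 75 87
f 85 87 86
f 86 87 88
f 86 88 78
f 87 75 89
f 87 89 88
f 88 89 90
f 88 90 78
f 89 75 91
f 89 91 90
f 90 91 92
f 90 92 78
f 91 75 93
f 91 93 92
f 92 93 94
f 92 94 78
f 93 75 95
f 93 95 94
f 94 95 96
f 94 96 78
f 95 75 97
f 95 97 96
f 96 97 98
f 96 98 78
f 97 75 99
f 97 99 98
f 98 99 100
f 98 100 78
f 99 75 101
f 99 101 100
f 100 101 102
f 100 102 78
f 101 75 103
f 101 103 102
f 102 103 104
f 102 104 78
f 103 75 105
f 103 105 104
f 104 105 106
f 104 106 78
f 105 75 107
f 105 107 106
f 106 107 108
f 106 108 78
f 107 75 76
f 107 76 108
f 108 76 77
f 108 77 78



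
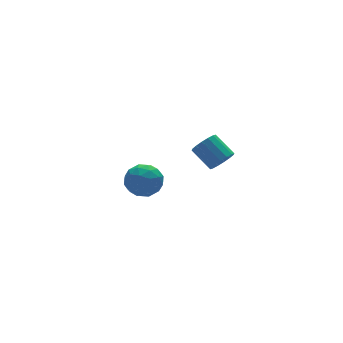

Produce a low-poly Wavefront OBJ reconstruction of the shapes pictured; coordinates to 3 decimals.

v 1.862 2.326 -1.114
v 2.426 2.741 -0.526
v 2.814 1.199 -1.234
v 3.378 1.614 -0.646
v 2.579 1.278 -0.354
v 1.99 1.975 -0.28
v 3.25 1.965 -1.48
v 2.661 2.662 -1.406
v 3.284 2.517 -0.752
v 2.869 2.093 -0.056
v 2.371 1.847 -1.704
v 1.956 1.423 -1.008
v 2.06 2.632 -0.81
v 3.18 1.308 -0.95
v 2.71 1.111 -0.779
v 3.041 1.354 -0.433
v 1.804 2.182 -0.665
v 2.136 2.426 -0.319
v 2.226 1.566 -0.218
v 3.104 1.514 -1.441
v 3.436 1.758 -1.095
v 2.199 2.586 -1.327
v 2.53 2.829 -0.981
v 3.014 2.374 -1.542
v 2.896 2.745 -0.597
v 3.456 2.082 -0.667
v 3.38 2.289 -1.158
v 3.035 2.698 -1.114
v 2.653 2.495 -0.187
v 3.212 1.833 -0.258
v 2.742 1.636 -0.086
v 2.397 2.045 -0.043
v 3.157 2.364 -0.32
v 2.028 2.107 -1.502
v 2.587 1.445 -1.573
v 2.843 1.895 -1.717
v 2.498 2.304 -1.674
v 1.784 1.858 -1.093
v 2.344 1.195 -1.163
v 2.205 1.242 -0.646
v 1.86 1.651 -0.602
v 2.083 1.576 -1.44
v 3.244 -3.649 3.478
v 3.551 -3.259 3.123
v 3.203 -2.362 3.806
v 2.896 -2.751 4.162
v 3.262 -3.275 2.997
v 2.915 -2.378 3.68
v 2.968 -3.391 2.999
v 2.621 -2.493 3.683
v 2.748 -3.575 3.13
v 2.401 -2.678 3.814
v 2.661 -3.78 3.355
v 2.314 -2.883 4.038
v 2.73 -3.949 3.612
v 2.383 -3.052 4.295
v 2.937 -4.038 3.834
v 2.589 -3.141 4.517
v 3.225 -4.022 3.96
v 2.878 -3.125 4.643
v 3.519 -3.907 3.957
v 3.172 -3.009 4.641
v 3.739 -3.722 3.826
v 3.392 -2.825 4.51
v 3.826 -3.517 3.602
v 3.479 -2.62 4.285
v 3.757 -3.348 3.345
v 3.41 -2.451 4.028
f 1 38 17
f 38 12 41
f 17 41 6
f 38 41 17
f 1 17 13
f 17 6 18
f 13 18 2
f 17 18 13
f 1 13 22
f 13 2 23
f 22 23 8
f 13 23 22
f 1 22 34
f 22 8 37
f 34 37 11
f 22 37 34
f 1 34 38
f 34 11 42
f 38 42 12
f 34 42 38
f 2 18 29
f 18 6 32
f 29 32 10
f 18 32 29
f 6 41 19
f 41 12 40
f 19 40 5
f 41 40 19
f 12 42 39
f 42 11 35
f 39 35 3
f 42 35 39
f 11 37 36
f 37 8 24
f 36 24 7
f 37 24 36
f 8 23 28
f 23 2 25
f 28 25 9
f 23 25 28
f 4 30 16
f 30 10 31
f 16 31 5
f 30 31 16
f 4 16 14
f 16 5 15
f 14 15 3
f 16 15 14
f 4 14 21
f 14 3 20
f 21 20 7
f 14 20 21
f 4 21 26
f 21 7 27
f 26 27 9
f 21 27 26
f 4 26 30
f 26 9 33
f 30 33 10
f 26 33 30
f 5 31 19
f 31 10 32
f 19 32 6
f 31 32 19
f 3 15 39
f 15 5 40
f 39 40 12
f 15 40 39
f 7 20 36
f 20 3 35
f 36 35 11
f 20 35 36
f 9 27 28
f 27 7 24
f 28 24 8
f 27 24 28
f 10 33 29
f 33 9 25
f 29 25 2
f 33 25 29
f 44 43 47
f 44 47 45
f 45 47 48
f 45 48 46
f 47 43 49
f 47 49 48
f 48 49 50
f 48 50 46
f 49 43 51
f 49 51 50
f 50 51 52
f 50 52 46
f 51 43 53
f 51 53 52
f 52 53 54
f 52 54 46
f 53 43 55
f 53 55 54
f 54 55 56
f 54 56 46
f 55 43 57
f 55 57 56
f 56 57 58
f 56 58 46
f 57 43 59
f 57 59 58
f 58 59 60
f 58 60 46
f 59 43 61
f 59 61 60
f 60 61 62
f 60 62 46
f 61 43 63
f 61 63 62
f 62 63 64
f 62 64 46
f 63 43 65
f 63 65 64
f 64 65 66
f 64 66 46
f 65 43 67
f 65 67 66
f 66 67 68
f 66 68 46
f 67 43 44
f 67 44 68
f 68 44 45
f 68 45 46



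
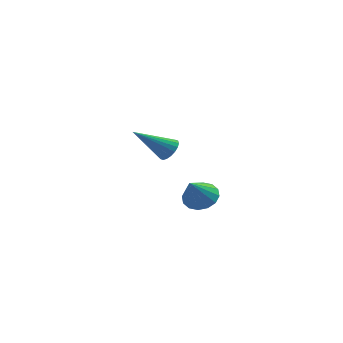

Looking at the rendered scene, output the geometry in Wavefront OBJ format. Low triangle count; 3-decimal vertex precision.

v 3.094 -3.435 1.447
v 3.496 -3.894 1.084
v 2.946 -4.345 2.433
v 3.732 -3.706 1.293
v 3.798 -3.445 1.544
v 3.675 -3.182 1.769
v 3.396 -2.986 1.907
v 3.037 -2.911 1.922
v 2.693 -2.976 1.81
v 2.456 -3.164 1.601
v 2.391 -3.425 1.35
v 2.514 -3.688 1.126
v 2.793 -3.884 0.987
v 3.152 -3.959 0.972
v 0.417 1.403 1.761
v 0.781 0.962 1.854
v -0.817 0.617 2.859
v 0.843 1.128 2.042
v 0.82 1.348 2.174
v 0.718 1.579 2.224
v 0.555 1.776 2.183
v 0.366 1.899 2.058
v 0.186 1.923 1.874
v 0.053 1.845 1.668
v -0.009 1.679 1.48
v 0.014 1.459 1.347
v 0.116 1.227 1.297
v 0.279 1.031 1.338
v 0.468 0.908 1.463
v 0.648 0.883 1.647
f 2 1 4
f 2 4 3
f 4 1 5
f 4 5 3
f 5 1 6
f 5 6 3
f 6 1 7
f 6 7 3
f 7 1 8
f 7 8 3
f 8 1 9
f 8 9 3
f 9 1 10
f 9 10 3
f 10 1 11
f 10 11 3
f 11 1 12
f 11 12 3
f 12 1 13
f 12 13 3
f 13 1 14
f 13 14 3
f 14 1 2
f 14 2 3
f 16 15 18
f 16 18 17
f 18 15 19
f 18 19 17
f 19 15 20
f 19 20 17
f 20 15 21
f 20 21 17
f 21 15 22
f 21 22 17
f 22 15 23
f 22 23 17
f 23 15 24
f 23 24 17
f 24 15 25
f 24 25 17
f 25 15 26
f 25 26 17
f 26 15 27
f 26 27 17
f 27 15 28
f 27 28 17
f 28 15 29
f 28 29 17
f 29 15 30
f 29 30 17
f 30 15 16
f 30 16 17



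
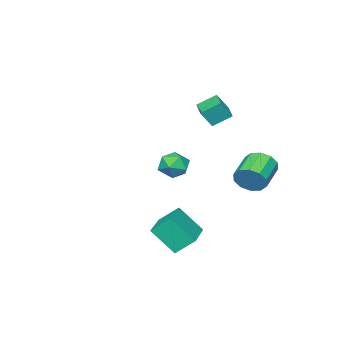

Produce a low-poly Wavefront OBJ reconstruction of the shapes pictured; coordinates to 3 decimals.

v 2.53 1.165 -2.662
v 1.94 1.981 -1.777
v 1.981 2.259 -4.036
v 1.392 3.075 -3.152
v 4.368 2.305 -2.488
v 3.779 3.121 -1.604
v 3.82 3.399 -3.863
v 3.23 4.215 -2.978
v -3.906 0.161 3.134
v -3.347 -0.162 4.097
v -3.055 1.171 2.978
v -2.495 0.848 3.942
v -3.165 -0.568 2.458
v -2.605 -0.891 3.422
v -2.313 0.442 2.303
v -1.754 0.119 3.266
v -3.212 -2.574 -0.852
v -2.463 -2.664 -1.475
v -4.097 -3.496 -1.785
v -3.348 -3.586 -2.408
v -3.303 -4.004 -1.525
v -2.756 -3.434 -0.948
v -3.804 -2.726 -2.312
v -3.257 -2.156 -1.735
v -2.829 -2.758 -2.377
v -2.519 -3.547 -1.89
v -4.041 -2.613 -1.37
v -3.731 -3.402 -0.883
v -1.743 3.455 -0.593
v -1.32 3.102 0.143
v -2.854 2.572 0.77
v -3.277 2.925 0.033
v -1.458 3.641 0.261
v -2.992 3.111 0.888
v -1.705 4.109 0.053
v -3.239 3.579 0.679
v -1.966 4.327 -0.403
v -3.5 3.797 0.224
v -2.142 4.212 -0.931
v -3.677 3.682 -0.304
v -2.166 3.808 -1.33
v -3.7 3.278 -0.703
v -2.028 3.269 -1.448
v -3.562 2.739 -0.821
v -1.781 2.801 -1.239
v -3.315 2.271 -0.613
v -1.52 2.583 -0.784
v -3.054 2.053 -0.157
v -1.343 2.698 -0.256
v -2.878 2.168 0.371
f 2 4 1
f 5 2 1
f 1 4 3
f 3 5 1
f 2 8 4
f 6 2 5
f 6 8 2
f 4 8 3
f 7 5 3
f 3 8 7
f 7 6 5
f 8 6 7
f 10 12 9
f 13 10 9
f 9 12 11
f 11 13 9
f 10 16 12
f 14 10 13
f 14 16 10
f 12 16 11
f 15 13 11
f 11 16 15
f 15 14 13
f 16 14 15
f 17 28 22
f 17 22 18
f 17 18 24
f 17 24 27
f 17 27 28
f 18 22 26
f 22 28 21
f 28 27 19
f 27 24 23
f 24 18 25
f 20 26 21
f 20 21 19
f 20 19 23
f 20 23 25
f 20 25 26
f 21 26 22
f 19 21 28
f 23 19 27
f 25 23 24
f 26 25 18
f 30 29 33
f 30 33 31
f 31 33 34
f 31 34 32
f 33 29 35
f 33 35 34
f 34 35 36
f 34 36 32
f 35 29 37
f 35 37 36
f 36 37 38
f 36 38 32
f 37 29 39
f 37 39 38
f 38 39 40
f 38 40 32
f 39 29 41
f 39 41 40
f 40 41 42
f 40 42 32
f 41 29 43
f 41 43 42
f 42 43 44
f 42 44 32
f 43 29 45
f 43 45 44
f 44 45 46
f 44 46 32
f 45 29 47
f 45 47 46
f 46 47 48
f 46 48 32
f 47 29 49
f 47 49 48
f 48 49 50
f 48 50 32
f 49 29 30
f 49 30 50
f 50 30 31
f 50 31 32



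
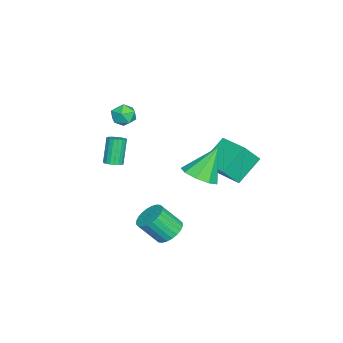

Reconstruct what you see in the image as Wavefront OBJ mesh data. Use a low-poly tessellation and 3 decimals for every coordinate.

v -2.38 2.488 -4.131
v -3.593 3.349 -2.933
v -1.224 3.869 -3.954
v -2.436 4.731 -2.756
v -1.724 1.789 -2.964
v -2.936 2.651 -1.766
v -0.567 3.171 -2.787
v -1.78 4.032 -1.589
v 3.796 1.372 -4.547
v 4.635 1.444 -4.661
v 4.883 0.479 -3.448
v 4.044 0.408 -3.333
v 4.577 1.694 -4.451
v 4.825 0.729 -3.237
v 4.4 1.894 -4.255
v 4.648 0.93 -3.041
v 4.131 2.016 -4.104
v 4.379 1.051 -2.89
v 3.811 2.039 -4.02
v 4.059 1.074 -2.806
v 3.489 1.961 -4.016
v 3.737 0.996 -2.803
v 3.213 1.793 -4.093
v 3.461 0.829 -2.88
v 3.027 1.561 -4.239
v 3.274 0.597 -3.026
v 2.957 1.301 -4.432
v 3.205 0.336 -3.219
v 3.015 1.051 -4.643
v 3.263 0.086 -3.429
v 3.192 0.85 -4.839
v 3.44 -0.114 -3.625
v 3.461 0.729 -4.99
v 3.709 -0.236 -3.776
v 3.781 0.706 -5.074
v 4.029 -0.259 -3.86
v 4.103 0.784 -5.077
v 4.351 -0.181 -3.864
v 4.379 0.951 -5
v 4.627 -0.013 -3.787
v 4.566 1.183 -4.854
v 4.813 0.219 -3.641
v 0.798 -2.269 -2.036
v 1.265 -2.308 -1.812
v 0.57 -2.291 -0.36
v 0.102 -2.251 -0.584
v 1.235 -2.08 -1.829
v 0.54 -2.062 -0.377
v 1.119 -1.888 -1.887
v 0.424 -1.871 -0.435
v 0.939 -1.772 -1.974
v 0.244 -1.755 -0.522
v 0.731 -1.754 -2.074
v 0.036 -1.737 -0.622
v 0.536 -1.838 -2.166
v -0.159 -1.821 -0.714
v 0.393 -2.008 -2.233
v -0.302 -1.991 -0.781
v 0.33 -2.229 -2.26
v -0.365 -2.212 -0.808
v 0.36 -2.458 -2.243
v -0.335 -2.44 -0.791
v 0.476 -2.649 -2.185
v -0.219 -2.632 -0.733
v 0.656 -2.765 -2.098
v -0.039 -2.748 -0.646
v 0.864 -2.783 -1.998
v 0.169 -2.766 -0.546
v 1.059 -2.699 -1.906
v 0.364 -2.682 -0.454
v 1.202 -2.529 -1.839
v 0.507 -2.512 -0.387
v 2.993 2.697 -0.74
v 3.928 2.709 -0.308
v 2.207 3.443 0.94
v 3.807 3.32 -0.637
v 3.304 3.64 -1.014
v 2.657 3.518 -1.263
v 2.166 3.012 -1.267
v 2.063 2.359 -1.025
v 2.395 1.863 -0.65
v 3.007 1.758 -0.317
v 3.612 2.092 -0.182
v -1.549 -1.821 0.762
v -1.129 -1.534 0.188
v -0.751 -2.766 0.872
v -0.331 -2.479 0.298
v -0.36 -2.113 0.972
v -0.854 -1.529 0.904
v -1.026 -2.771 0.156
v -1.52 -2.187 0.088
v -0.806 -2.12 -0.187
v -0.395 -1.714 0.317
v -1.485 -2.586 0.743
v -1.074 -2.18 1.247
f 2 4 1
f 5 2 1
f 1 4 3
f 3 5 1
f 2 8 4
f 6 2 5
f 6 8 2
f 4 8 3
f 7 5 3
f 3 8 7
f 7 6 5
f 8 6 7
f 10 9 13
f 10 13 11
f 11 13 14
f 11 14 12
f 13 9 15
f 13 15 14
f 14 15 16
f 14 16 12
f 15 9 17
f 15 17 16
f 16 17 18
f 16 18 12
f 17 9 19
f 17 19 18
f 18 19 20
f 18 20 12
f 19 9 21
f 19 21 20
f 20 21 22
f 20 22 12
f 21 9 23
f 21 23 22
f 22 23 24
f 22 24 12
f 23 9 25
f 23 25 24
f 24 25 26
f 24 26 12
f 25 9 27
f 25 27 26
f 26 27 28
f 26 28 12
f 27 9 29
f 27 29 28
f 28 29 30
f 28 30 12
f 29 9 31
f 29 31 30
f 30 31 32
f 30 32 12
f 31 9 33
f 31 33 32
f 32 33 34
f 32 34 12
f 33 9 35
f 33 35 34
f 34 35 36
f 34 36 12
f 35 9 37
f 35 37 36
f 36 37 38
f 36 38 12
f 37 9 39
f 37 39 38
f 38 39 40
f 38 40 12
f 39 9 41
f 39 41 40
f 40 41 42
f 40 42 12
f 41 9 10
f 41 10 42
f 42 10 11
f 42 11 12
f 44 43 47
f 44 47 45
f 45 47 48
f 45 48 46
f 47 43 49
f 47 49 48
f 48 49 50
f 48 50 46
f 49 43 51
f 49 51 50
f 50 51 52
f 50 52 46
f 51 43 53
f 51 53 52
f 52 53 54
f 52 54 46
f 53 43 55
f 53 55 54
f 54 55 56
f 54 56 46
f 55 43 57
f 55 57 56
f 56 57 58
f 56 58 46
f 57 43 59
f 57 59 58
f 58 59 60
f 58 60 46
f 59 43 61
f 59 61 60
f 60 61 62
f 60 62 46
f 61 43 63
f 61 63 62
f 62 63 64
f 62 64 46
f 63 43 65
f 63 65 64
f 64 65 66
f 64 66 46
f 65 43 67
f 65 67 66
f 66 67 68
f 66 68 46
f 67 43 69
f 67 69 68
f 68 69 70
f 68 70 46
f 69 43 71
f 69 71 70
f 70 71 72
f 70 72 46
f 71 43 44
f 71 44 72
f 72 44 45
f 72 45 46
f 74 73 76
f 74 76 75
f 76 73 77
f 76 77 75
f 77 73 78
f 77 78 75
f 78 73 79
f 78 79 75
f 79 73 80
f 79 80 75
f 80 73 81
f 80 81 75
f 81 73 82
f 81 82 75
f 82 73 83
f 82 83 75
f 83 73 74
f 83 74 75
f 84 95 89
f 84 89 85
f 84 85 91
f 84 91 94
f 84 94 95
f 85 89 93
f 89 95 88
f 95 94 86
f 94 91 90
f 91 85 92
f 87 93 88
f 87 88 86
f 87 86 90
f 87 90 92
f 87 92 93
f 88 93 89
f 86 88 95
f 90 86 94
f 92 90 91
f 93 92 85



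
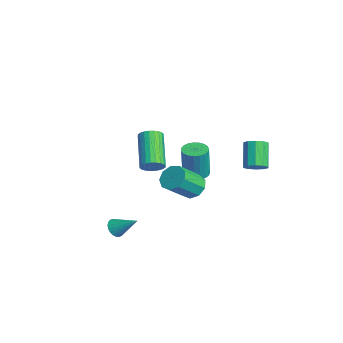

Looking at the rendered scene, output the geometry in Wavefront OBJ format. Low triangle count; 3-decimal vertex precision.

v 1.842 3.698 -0.517
v 2.162 4.198 -0.377
v 1.238 4.483 0.717
v 0.918 3.982 0.577
v 1.896 4.295 -0.627
v 0.973 4.58 0.467
v 1.61 4.164 -0.834
v 0.686 4.449 0.26
v 1.412 3.855 -0.921
v 0.489 4.14 0.174
v 1.379 3.486 -0.853
v 0.455 3.771 0.241
v 1.522 3.197 -0.657
v 0.598 3.482 0.437
v 1.787 3.1 -0.407
v 0.864 3.385 0.687
v 2.074 3.231 -0.2
v 1.15 3.516 0.894
v 2.271 3.54 -0.114
v 1.348 3.825 0.981
v 2.305 3.909 -0.181
v 1.381 4.194 0.913
v -3.493 2.315 -3.766
v -2.86 2.059 -3.861
v -2.633 1.929 -2.01
v -3.267 2.185 -1.914
v -2.809 2.341 -3.848
v -2.582 2.211 -1.996
v -2.876 2.619 -3.82
v -2.649 2.489 -1.969
v -3.05 2.844 -3.783
v -2.823 2.714 -1.931
v -3.301 2.977 -3.743
v -3.074 2.847 -1.891
v -3.585 2.996 -3.707
v -3.358 2.866 -1.855
v -3.853 2.898 -3.681
v -3.626 2.768 -1.829
v -4.059 2.698 -3.67
v -3.832 2.568 -1.818
v -4.167 2.433 -3.675
v -3.94 2.303 -1.823
v -4.159 2.147 -3.696
v -3.932 2.017 -1.844
v -4.036 1.89 -3.729
v -3.809 1.76 -1.878
v -3.818 1.706 -3.769
v -3.591 1.576 -1.917
v -3.545 1.628 -3.808
v -3.318 1.498 -1.956
v -3.263 1.669 -3.839
v -3.036 1.539 -1.988
v -3.02 1.821 -3.858
v -2.794 1.691 -2.007
v -0.111 -0.762 -0.911
v 0.223 -0.933 -0.418
v -1.415 -0.61 0.805
v -1.749 -0.438 0.311
v 0.266 -0.695 -0.424
v -1.372 -0.372 0.799
v 0.252 -0.467 -0.504
v -1.387 -0.144 0.719
v 0.182 -0.284 -0.646
v -1.457 0.039 0.577
v 0.068 -0.174 -0.828
v -1.571 0.15 0.395
v -0.074 -0.153 -1.023
v -1.712 0.171 0.2
v -0.221 -0.225 -1.201
v -1.859 0.099 0.022
v -0.351 -0.379 -1.335
v -1.99 -0.055 -0.112
v -0.445 -0.59 -1.405
v -2.083 -0.267 -0.182
v -0.488 -0.828 -1.399
v -2.126 -0.505 -0.176
v -0.473 -1.056 -1.319
v -2.112 -0.733 -0.096
v -0.403 -1.239 -1.177
v -2.042 -0.916 0.046
v -0.289 -1.35 -0.995
v -1.928 -1.026 0.228
v -0.148 -1.371 -0.8
v -1.786 -1.047 0.423
v -0.001 -1.299 -0.622
v -1.639 -0.975 0.601
v 0.13 -1.145 -0.488
v -1.509 -0.821 0.735
v 1.734 -3.008 -3.639
v 2.188 -3.259 -3.786
v 2.466 -2.152 -2.841
v 2.175 -3.11 -3.934
v 2.094 -2.945 -4.037
v 1.958 -2.789 -4.079
v 1.788 -2.667 -4.054
v 1.61 -2.596 -3.966
v 1.451 -2.588 -3.829
v 1.335 -2.644 -3.662
v 1.279 -2.756 -3.492
v 1.293 -2.905 -3.344
v 1.374 -3.071 -3.241
v 1.51 -3.226 -3.199
v 1.679 -3.348 -3.224
v 1.857 -3.419 -3.312
v 2.017 -3.427 -3.449
v 2.133 -3.371 -3.616
v -1.439 1.576 -3.412
v -0.714 1.68 -3.65
v -0.177 0.508 -2.527
v -0.901 0.404 -2.288
v -0.822 2.01 -3.254
v -0.285 0.838 -2.131
v -1.219 2.137 -2.932
v -0.682 0.965 -1.809
v -1.718 2.001 -2.834
v -1.181 0.829 -1.711
v -2.087 1.667 -3.007
v -1.55 0.495 -1.883
v -2.152 1.29 -3.369
v -1.615 0.118 -2.245
v -1.884 1.047 -3.751
v -1.346 -0.125 -2.627
v -1.407 1.051 -3.974
v -0.869 -0.121 -2.851
v -0.945 1.301 -3.935
v -0.407 0.129 -2.811
f 2 1 5
f 2 5 3
f 3 5 6
f 3 6 4
f 5 1 7
f 5 7 6
f 6 7 8
f 6 8 4
f 7 1 9
f 7 9 8
f 8 9 10
f 8 10 4
f 9 1 11
f 9 11 10
f 10 11 12
f 10 12 4
f 11 1 13
f 11 13 12
f 12 13 14
f 12 14 4
f 13 1 15
f 13 15 14
f 14 15 16
f 14 16 4
f 15 1 17
f 15 17 16
f 16 17 18
f 16 18 4
f 17 1 19
f 17 19 18
f 18 19 20
f 18 20 4
f 19 1 21
f 19 21 20
f 20 21 22
f 20 22 4
f 21 1 2
f 21 2 22
f 22 2 3
f 22 3 4
f 24 23 27
f 24 27 25
f 25 27 28
f 25 28 26
f 27 23 29
f 27 29 28
f 28 29 30
f 28 30 26
f 29 23 31
f 29 31 30
f 30 31 32
f 30 32 26
f 31 23 33
f 31 33 32
f 32 33 34
f 32 34 26
f 33 23 35
f 33 35 34
f 34 35 36
f 34 36 26
f 35 23 37
f 35 37 36
f 36 37 38
f 36 38 26
f 37 23 39
f 37 39 38
f 38 39 40
f 38 40 26
f 39 23 41
f 39 41 40
f 40 41 42
f 40 42 26
f 41 23 43
f 41 43 42
f 42 43 44
f 42 44 26
f 43 23 45
f 43 45 44
f 44 45 46
f 44 46 26
f 45 23 47
f 45 47 46
f 46 47 48
f 46 48 26
f 47 23 49
f 47 49 48
f 48 49 50
f 48 50 26
f 49 23 51
f 49 51 50
f 50 51 52
f 50 52 26
f 51 23 53
f 51 53 52
f 52 53 54
f 52 54 26
f 53 23 24
f 53 24 54
f 54 24 25
f 54 25 26
f 56 55 59
f 56 59 57
f 57 59 60
f 57 60 58
f 59 55 61
f 59 61 60
f 60 61 62
f 60 62 58
f 61 55 63
f 61 63 62
f 62 63 64
f 62 64 58
f 63 55 65
f 63 65 64
f 64 65 66
f 64 66 58
f 65 55 67
f 65 67 66
f 66 67 68
f 66 68 58
f 67 55 69
f 67 69 68
f 68 69 70
f 68 70 58
f 69 55 71
f 69 71 70
f 70 71 72
f 70 72 58
f 71 55 73
f 71 73 72
f 72 73 74
f 72 74 58
f 73 55 75
f 73 75 74
f 74 75 76
f 74 76 58
f 75 55 77
f 75 77 76
f 76 77 78
f 76 78 58
f 77 55 79
f 77 79 78
f 78 79 80
f 78 80 58
f 79 55 81
f 79 81 80
f 80 81 82
f 80 82 58
f 81 55 83
f 81 83 82
f 82 83 84
f 82 84 58
f 83 55 85
f 83 85 84
f 84 85 86
f 84 86 58
f 85 55 87
f 85 87 86
f 86 87 88
f 86 88 58
f 87 55 56
f 87 56 88
f 88 56 57
f 88 57 58
f 90 89 92
f 90 92 91
f 92 89 93
f 92 93 91
f 93 89 94
f 93 94 91
f 94 89 95
f 94 95 91
f 95 89 96
f 95 96 91
f 96 89 97
f 96 97 91
f 97 89 98
f 97 98 91
f 98 89 99
f 98 99 91
f 99 89 100
f 99 100 91
f 100 89 101
f 100 101 91
f 101 89 102
f 101 102 91
f 102 89 103
f 102 103 91
f 103 89 104
f 103 104 91
f 104 89 105
f 104 105 91
f 105 89 106
f 105 106 91
f 106 89 90
f 106 90 91
f 108 107 111
f 108 111 109
f 109 111 112
f 109 112 110
f 111 107 113
f 111 113 112
f 112 113 114
f 112 114 110
f 113 107 115
f 113 115 114
f 114 115 116
f 114 116 110
f 115 107 117
f 115 117 116
f 116 117 118
f 116 118 110
f 117 107 119
f 117 119 118
f 118 119 120
f 118 120 110
f 119 107 121
f 119 121 120
f 120 121 122
f 120 122 110
f 121 107 123
f 121 123 122
f 122 123 124
f 122 124 110
f 123 107 125
f 123 125 124
f 124 125 126
f 124 126 110
f 125 107 108
f 125 108 126
f 126 108 109
f 126 109 110



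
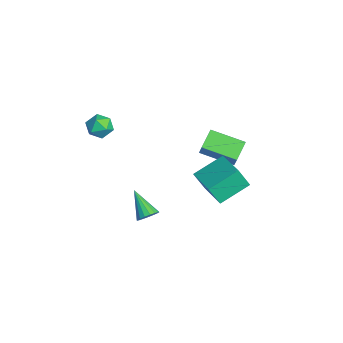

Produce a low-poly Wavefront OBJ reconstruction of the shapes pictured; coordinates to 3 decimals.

v 2.375 -1.709 -1.813
v 2.663 -2.104 -1.635
v 1.305 -2.091 -0.927
v 2.721 -1.915 -1.484
v 2.699 -1.679 -1.408
v 2.604 -1.45 -1.425
v 2.455 -1.28 -1.531
v 2.289 -1.209 -1.701
v 2.142 -1.252 -1.897
v 2.048 -1.4 -2.074
v 2.029 -1.619 -2.191
v 2.089 -1.858 -2.221
v 2.215 -2.064 -2.158
v 2.377 -2.188 -2.016
v 2.539 -2.202 -1.827
v -2.049 -2.33 0.335
v -1.661 -2.717 0.744
v -2.819 -3.123 0.316
v -2.431 -3.51 0.725
v -2.72 -2.94 0.967
v -2.244 -2.45 0.979
v -2.236 -3.39 0.081
v -1.76 -2.9 0.093
v -1.776 -3.372 0.587
v -2.076 -3.094 1.134
v -2.404 -2.746 -0.074
v -2.704 -2.468 0.473
v -1.576 1.654 -4.118
v -1.687 1.138 -3.097
v -1.99 3.089 -3.439
v -2.101 2.573 -2.418
v 0.061 1.967 -3.782
v -0.05 1.451 -2.761
v -0.353 3.402 -3.103
v -0.464 2.886 -2.082
v -2.461 3.196 -3.517
v -3.246 1.754 -3.038
v -3.251 3.787 -3.031
v -4.036 2.345 -2.552
v -1.964 3.195 -2.708
v -2.749 1.753 -2.229
v -2.754 3.786 -2.222
v -3.539 2.344 -1.743
f 2 1 4
f 2 4 3
f 4 1 5
f 4 5 3
f 5 1 6
f 5 6 3
f 6 1 7
f 6 7 3
f 7 1 8
f 7 8 3
f 8 1 9
f 8 9 3
f 9 1 10
f 9 10 3
f 10 1 11
f 10 11 3
f 11 1 12
f 11 12 3
f 12 1 13
f 12 13 3
f 13 1 14
f 13 14 3
f 14 1 15
f 14 15 3
f 15 1 2
f 15 2 3
f 16 27 21
f 16 21 17
f 16 17 23
f 16 23 26
f 16 26 27
f 17 21 25
f 21 27 20
f 27 26 18
f 26 23 22
f 23 17 24
f 19 25 20
f 19 20 18
f 19 18 22
f 19 22 24
f 19 24 25
f 20 25 21
f 18 20 27
f 22 18 26
f 24 22 23
f 25 24 17
f 29 31 28
f 32 29 28
f 28 31 30
f 30 32 28
f 29 35 31
f 33 29 32
f 33 35 29
f 31 35 30
f 34 32 30
f 30 35 34
f 34 33 32
f 35 33 34
f 37 39 36
f 40 37 36
f 36 39 38
f 38 40 36
f 37 43 39
f 41 37 40
f 41 43 37
f 39 43 38
f 42 40 38
f 38 43 42
f 42 41 40
f 43 41 42



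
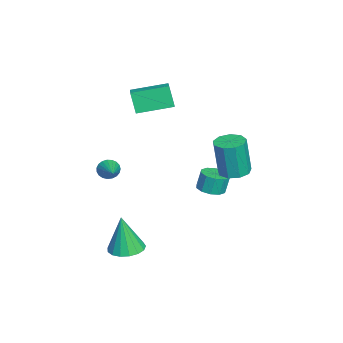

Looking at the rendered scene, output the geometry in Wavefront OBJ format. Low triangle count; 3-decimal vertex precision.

v 0.826 3.708 0.298
v 1.602 3.449 0.255
v 1.631 3.192 2.339
v 0.854 3.452 2.382
v 1.59 4.005 0.324
v 1.618 3.748 2.408
v 1.22 4.423 0.381
v 1.248 4.166 2.465
v 0.665 4.506 0.399
v 0.694 4.249 2.483
v 0.186 4.217 0.369
v 0.214 3.96 2.453
v 0.006 3.689 0.307
v 0.034 3.432 2.391
v 0.21 3.171 0.24
v 0.238 2.914 2.324
v 0.701 2.904 0.2
v 0.73 2.647 2.284
v 1.252 3.014 0.207
v 1.28 2.757 2.291
v -3.917 -1.578 1.567
v -4.321 -1.9 2.814
v -4.288 0.331 1.939
v -4.692 0.009 3.186
v -2.888 -1.449 1.934
v -3.292 -1.771 3.181
v -3.259 0.46 2.306
v -3.663 0.138 3.553
v 0.065 2.521 -1.519
v 0.675 2.117 -1.355
v 0.546 2.336 -0.336
v -0.065 2.739 -0.501
v 0.809 2.554 -1.432
v 0.679 2.773 -0.413
v 0.658 2.978 -1.542
v 0.529 3.197 -0.523
v 0.281 3.228 -1.644
v 0.151 3.447 -0.625
v -0.179 3.207 -1.698
v -0.309 3.426 -0.679
v -0.546 2.924 -1.684
v -0.675 3.143 -0.665
v -0.679 2.487 -1.607
v -0.809 2.706 -0.588
v -0.529 2.063 -1.497
v -0.658 2.282 -0.478
v -0.151 1.813 -1.395
v -0.281 2.032 -0.376
v 0.309 1.834 -1.341
v 0.179 2.053 -0.322
v 0.707 -2.412 0.009
v 0.97 -2.667 -0.453
v 2.193 -2.008 0.631
v 0.941 -2.436 -0.532
v 0.871 -2.202 -0.517
v 0.773 -2.003 -0.412
v 0.663 -1.876 -0.233
v 0.561 -1.841 -0.013
v 0.485 -1.904 0.212
v 0.447 -2.056 0.401
v 0.454 -2.269 0.522
v 0.505 -2.507 0.555
v 0.591 -2.728 0.493
v 0.697 -2.895 0.348
v 0.805 -2.978 0.144
v 0.896 -2.963 -0.083
v 0.954 -2.853 -0.295
v 2.624 -1.354 -4.327
v 3.345 -1.956 -4.375
v 2.556 -1.606 -2.193
v 3.542 -1.555 -4.322
v 3.529 -1.108 -4.27
v 3.309 -0.718 -4.231
v 2.931 -0.473 -4.214
v 2.483 -0.431 -4.223
v 2.068 -0.6 -4.256
v 1.78 -0.942 -4.305
v 1.685 -1.378 -4.36
v 1.805 -1.809 -4.406
v 2.113 -2.136 -4.435
v 2.538 -2.284 -4.439
v 2.982 -2.219 -4.417
f 2 1 5
f 2 5 3
f 3 5 6
f 3 6 4
f 5 1 7
f 5 7 6
f 6 7 8
f 6 8 4
f 7 1 9
f 7 9 8
f 8 9 10
f 8 10 4
f 9 1 11
f 9 11 10
f 10 11 12
f 10 12 4
f 11 1 13
f 11 13 12
f 12 13 14
f 12 14 4
f 13 1 15
f 13 15 14
f 14 15 16
f 14 16 4
f 15 1 17
f 15 17 16
f 16 17 18
f 16 18 4
f 17 1 19
f 17 19 18
f 18 19 20
f 18 20 4
f 19 1 2
f 19 2 20
f 20 2 3
f 20 3 4
f 22 24 21
f 25 22 21
f 21 24 23
f 23 25 21
f 22 28 24
f 26 22 25
f 26 28 22
f 24 28 23
f 27 25 23
f 23 28 27
f 27 26 25
f 28 26 27
f 30 29 33
f 30 33 31
f 31 33 34
f 31 34 32
f 33 29 35
f 33 35 34
f 34 35 36
f 34 36 32
f 35 29 37
f 35 37 36
f 36 37 38
f 36 38 32
f 37 29 39
f 37 39 38
f 38 39 40
f 38 40 32
f 39 29 41
f 39 41 40
f 40 41 42
f 40 42 32
f 41 29 43
f 41 43 42
f 42 43 44
f 42 44 32
f 43 29 45
f 43 45 44
f 44 45 46
f 44 46 32
f 45 29 47
f 45 47 46
f 46 47 48
f 46 48 32
f 47 29 49
f 47 49 48
f 48 49 50
f 48 50 32
f 49 29 30
f 49 30 50
f 50 30 31
f 50 31 32
f 52 51 54
f 52 54 53
f 54 51 55
f 54 55 53
f 55 51 56
f 55 56 53
f 56 51 57
f 56 57 53
f 57 51 58
f 57 58 53
f 58 51 59
f 58 59 53
f 59 51 60
f 59 60 53
f 60 51 61
f 60 61 53
f 61 51 62
f 61 62 53
f 62 51 63
f 62 63 53
f 63 51 64
f 63 64 53
f 64 51 65
f 64 65 53
f 65 51 66
f 65 66 53
f 66 51 67
f 66 67 53
f 67 51 52
f 67 52 53
f 69 68 71
f 69 71 70
f 71 68 72
f 71 72 70
f 72 68 73
f 72 73 70
f 73 68 74
f 73 74 70
f 74 68 75
f 74 75 70
f 75 68 76
f 75 76 70
f 76 68 77
f 76 77 70
f 77 68 78
f 77 78 70
f 78 68 79
f 78 79 70
f 79 68 80
f 79 80 70
f 80 68 81
f 80 81 70
f 81 68 82
f 81 82 70
f 82 68 69
f 82 69 70

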